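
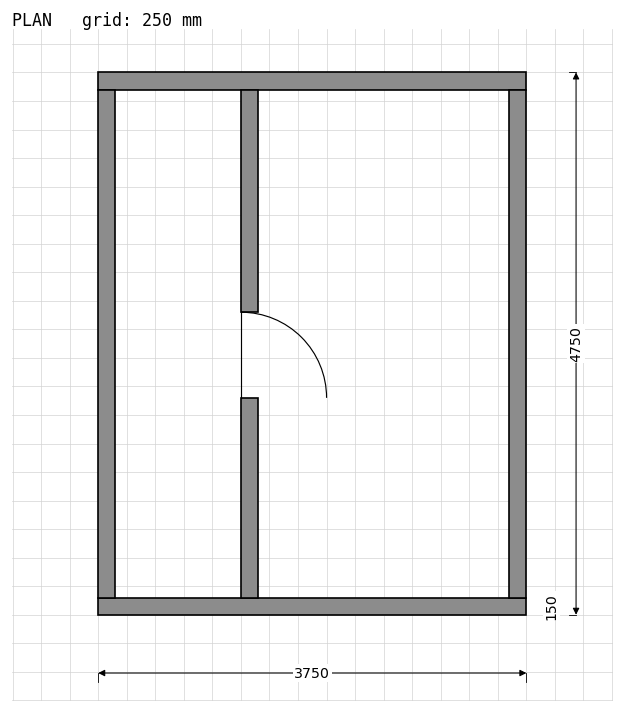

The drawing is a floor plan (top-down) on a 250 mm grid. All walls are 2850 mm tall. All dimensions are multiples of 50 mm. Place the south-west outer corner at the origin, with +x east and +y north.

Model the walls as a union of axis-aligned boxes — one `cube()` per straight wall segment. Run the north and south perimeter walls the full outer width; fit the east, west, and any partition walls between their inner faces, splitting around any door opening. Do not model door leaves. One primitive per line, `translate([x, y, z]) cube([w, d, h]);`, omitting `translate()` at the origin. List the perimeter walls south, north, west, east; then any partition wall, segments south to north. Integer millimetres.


cube([3750, 150, 2850]);
translate([0, 4600, 0]) cube([3750, 150, 2850]);
translate([0, 150, 0]) cube([150, 4450, 2850]);
translate([3600, 150, 0]) cube([150, 4450, 2850]);
translate([1250, 150, 0]) cube([150, 1750, 2850]);
translate([1250, 2650, 0]) cube([150, 1950, 2850]);


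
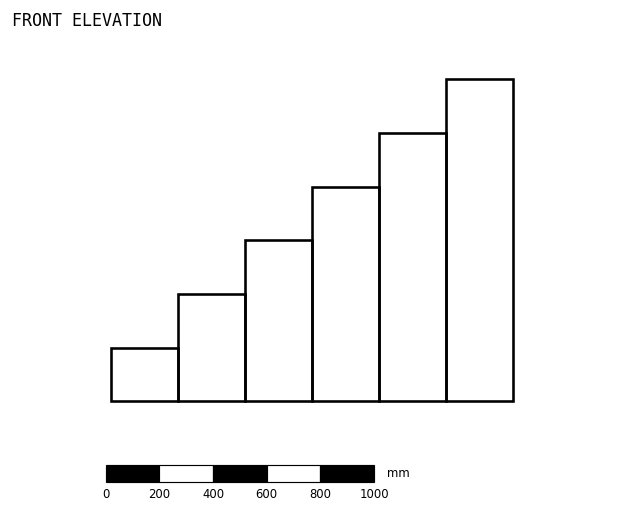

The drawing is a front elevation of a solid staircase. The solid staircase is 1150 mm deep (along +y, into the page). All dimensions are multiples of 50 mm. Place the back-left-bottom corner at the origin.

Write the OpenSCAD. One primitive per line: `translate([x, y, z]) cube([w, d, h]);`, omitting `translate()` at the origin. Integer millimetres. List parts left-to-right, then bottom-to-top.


cube([250, 1150, 200]);
translate([250, 0, 0]) cube([250, 1150, 400]);
translate([500, 0, 0]) cube([250, 1150, 600]);
translate([750, 0, 0]) cube([250, 1150, 800]);
translate([1000, 0, 0]) cube([250, 1150, 1000]);
translate([1250, 0, 0]) cube([250, 1150, 1200]);


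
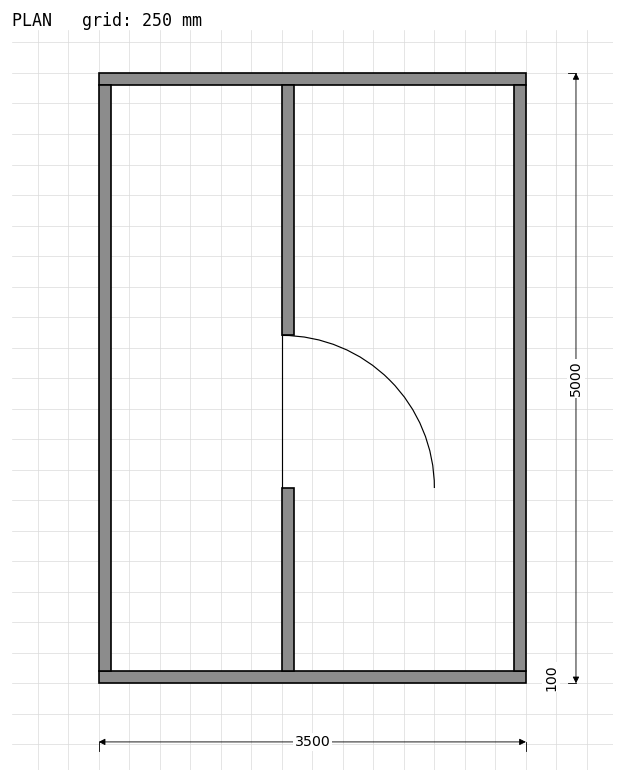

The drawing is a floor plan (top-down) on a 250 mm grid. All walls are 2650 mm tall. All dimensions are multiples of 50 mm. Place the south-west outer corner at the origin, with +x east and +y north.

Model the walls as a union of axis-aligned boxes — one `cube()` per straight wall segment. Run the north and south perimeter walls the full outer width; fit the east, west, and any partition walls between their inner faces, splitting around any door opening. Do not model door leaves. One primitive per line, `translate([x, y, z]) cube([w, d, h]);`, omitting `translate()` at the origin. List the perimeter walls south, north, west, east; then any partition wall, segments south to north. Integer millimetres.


cube([3500, 100, 2650]);
translate([0, 4900, 0]) cube([3500, 100, 2650]);
translate([0, 100, 0]) cube([100, 4800, 2650]);
translate([3400, 100, 0]) cube([100, 4800, 2650]);
translate([1500, 100, 0]) cube([100, 1500, 2650]);
translate([1500, 2850, 0]) cube([100, 2050, 2650]);


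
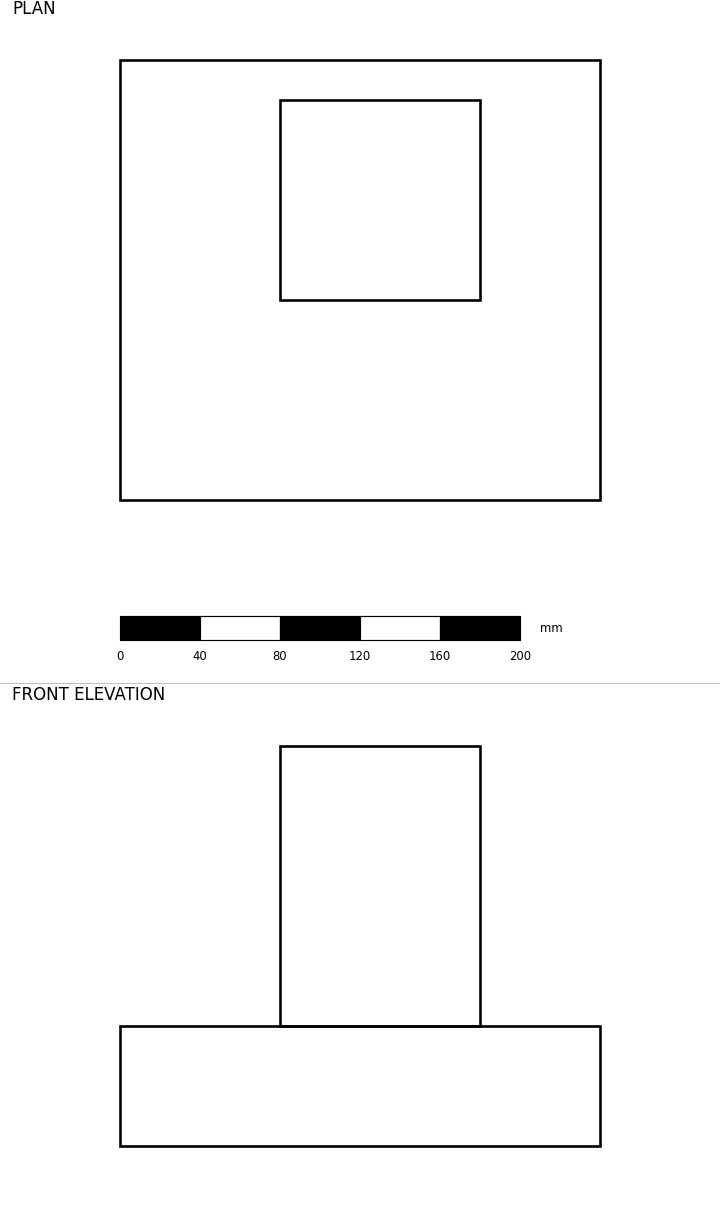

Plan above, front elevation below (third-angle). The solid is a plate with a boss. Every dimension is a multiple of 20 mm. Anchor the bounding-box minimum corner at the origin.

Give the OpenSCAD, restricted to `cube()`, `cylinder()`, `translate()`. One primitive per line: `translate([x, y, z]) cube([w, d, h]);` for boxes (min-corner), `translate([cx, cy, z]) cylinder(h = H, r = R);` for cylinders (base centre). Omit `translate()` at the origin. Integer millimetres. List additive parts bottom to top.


cube([240, 220, 60]);
translate([80, 100, 60]) cube([100, 100, 140]);


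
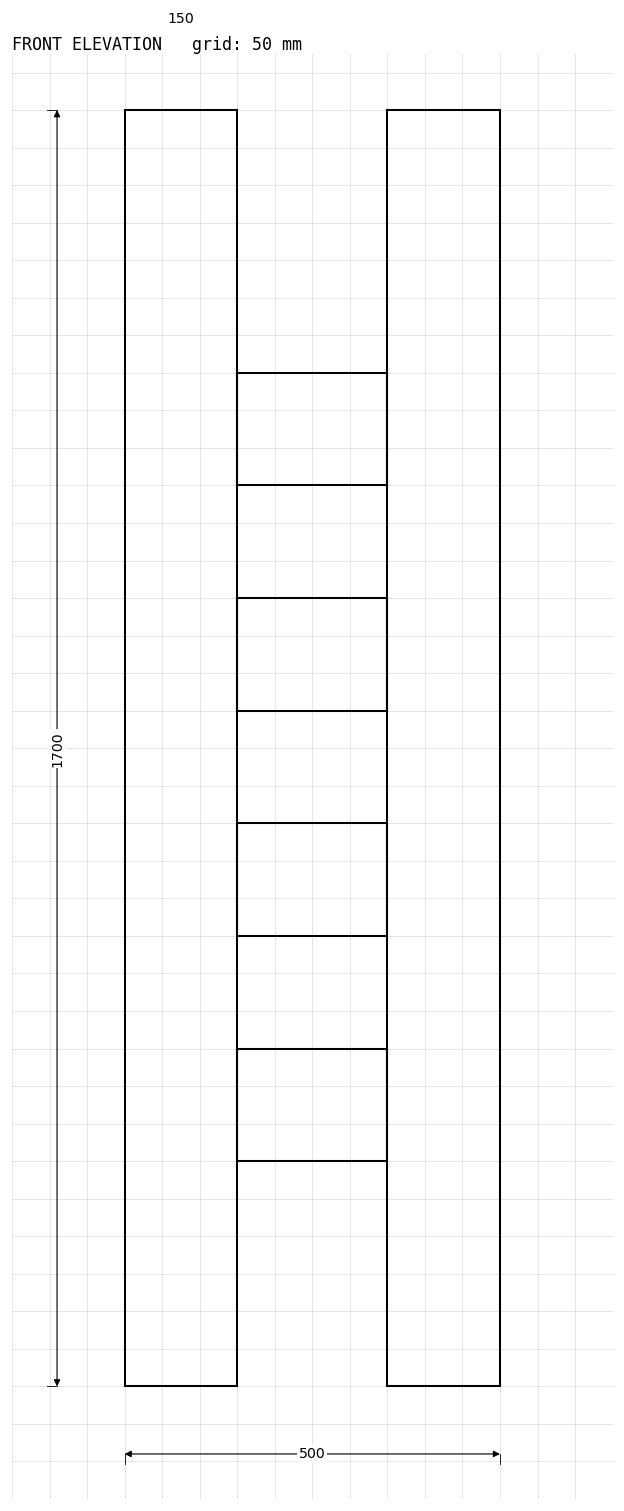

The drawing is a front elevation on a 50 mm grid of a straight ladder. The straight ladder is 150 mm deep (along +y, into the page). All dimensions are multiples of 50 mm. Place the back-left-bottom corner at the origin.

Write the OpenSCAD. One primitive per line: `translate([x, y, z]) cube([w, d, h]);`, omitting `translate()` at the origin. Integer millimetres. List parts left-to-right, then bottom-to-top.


cube([150, 150, 1700]);
translate([150, 0, 300]) cube([200, 150, 150]);
translate([150, 0, 600]) cube([200, 150, 150]);
translate([150, 0, 900]) cube([200, 150, 150]);
translate([150, 0, 1200]) cube([200, 150, 150]);
translate([350, 0, 0]) cube([150, 150, 1700]);


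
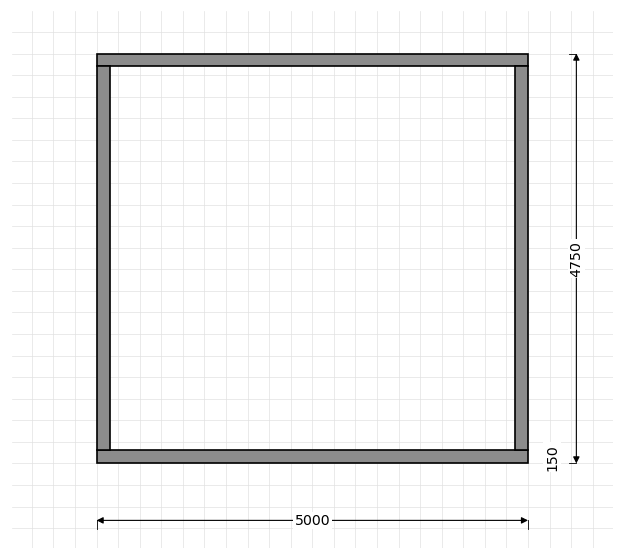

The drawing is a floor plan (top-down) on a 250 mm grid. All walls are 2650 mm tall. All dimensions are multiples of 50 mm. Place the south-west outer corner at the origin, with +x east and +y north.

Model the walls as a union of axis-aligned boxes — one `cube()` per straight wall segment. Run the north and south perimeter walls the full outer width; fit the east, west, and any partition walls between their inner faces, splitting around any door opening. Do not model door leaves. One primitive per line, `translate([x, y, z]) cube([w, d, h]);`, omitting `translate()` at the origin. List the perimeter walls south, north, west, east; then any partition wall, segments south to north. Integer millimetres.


cube([5000, 150, 2650]);
translate([0, 4600, 0]) cube([5000, 150, 2650]);
translate([0, 150, 0]) cube([150, 4450, 2650]);
translate([4850, 150, 0]) cube([150, 4450, 2650]);


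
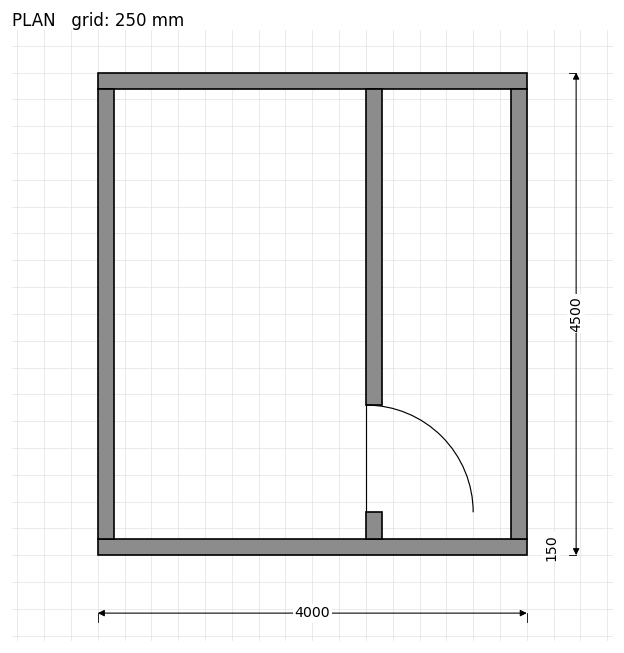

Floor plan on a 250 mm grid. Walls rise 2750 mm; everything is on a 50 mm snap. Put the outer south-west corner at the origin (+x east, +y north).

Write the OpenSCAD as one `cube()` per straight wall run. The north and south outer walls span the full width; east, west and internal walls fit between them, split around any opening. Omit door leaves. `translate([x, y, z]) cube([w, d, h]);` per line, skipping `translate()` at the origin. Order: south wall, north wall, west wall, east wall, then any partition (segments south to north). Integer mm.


cube([4000, 150, 2750]);
translate([0, 4350, 0]) cube([4000, 150, 2750]);
translate([0, 150, 0]) cube([150, 4200, 2750]);
translate([3850, 150, 0]) cube([150, 4200, 2750]);
translate([2500, 150, 0]) cube([150, 250, 2750]);
translate([2500, 1400, 0]) cube([150, 2950, 2750]);


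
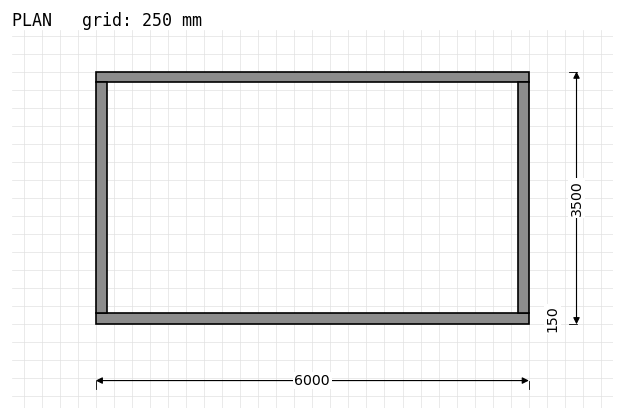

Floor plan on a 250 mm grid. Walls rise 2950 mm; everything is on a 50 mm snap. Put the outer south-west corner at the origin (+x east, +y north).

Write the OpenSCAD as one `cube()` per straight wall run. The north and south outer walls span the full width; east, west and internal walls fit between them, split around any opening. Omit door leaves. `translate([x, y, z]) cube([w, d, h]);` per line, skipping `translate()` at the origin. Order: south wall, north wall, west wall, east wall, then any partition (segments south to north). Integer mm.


cube([6000, 150, 2950]);
translate([0, 3350, 0]) cube([6000, 150, 2950]);
translate([0, 150, 0]) cube([150, 3200, 2950]);
translate([5850, 150, 0]) cube([150, 3200, 2950]);


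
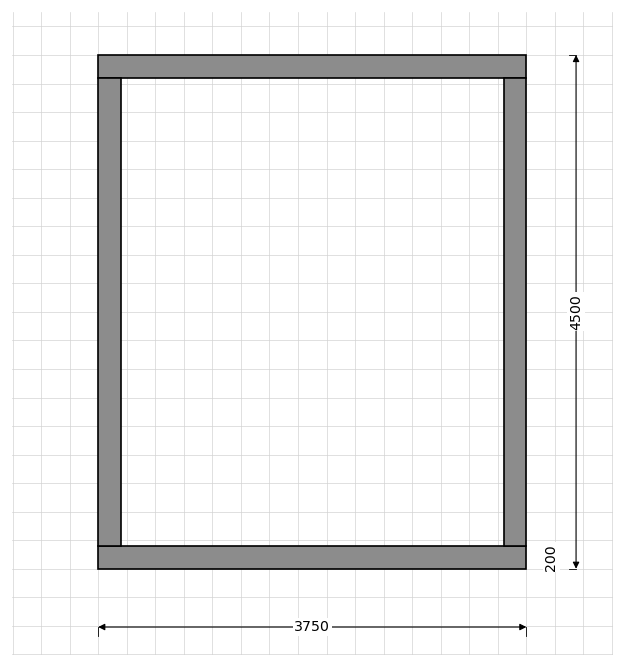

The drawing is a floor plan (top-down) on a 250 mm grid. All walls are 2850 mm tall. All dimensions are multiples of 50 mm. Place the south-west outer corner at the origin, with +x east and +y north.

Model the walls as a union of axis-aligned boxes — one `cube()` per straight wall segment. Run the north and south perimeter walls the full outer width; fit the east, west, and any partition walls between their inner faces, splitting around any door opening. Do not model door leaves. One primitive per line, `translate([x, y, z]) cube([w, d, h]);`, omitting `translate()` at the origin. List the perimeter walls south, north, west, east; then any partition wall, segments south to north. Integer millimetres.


cube([3750, 200, 2850]);
translate([0, 4300, 0]) cube([3750, 200, 2850]);
translate([0, 200, 0]) cube([200, 4100, 2850]);
translate([3550, 200, 0]) cube([200, 4100, 2850]);


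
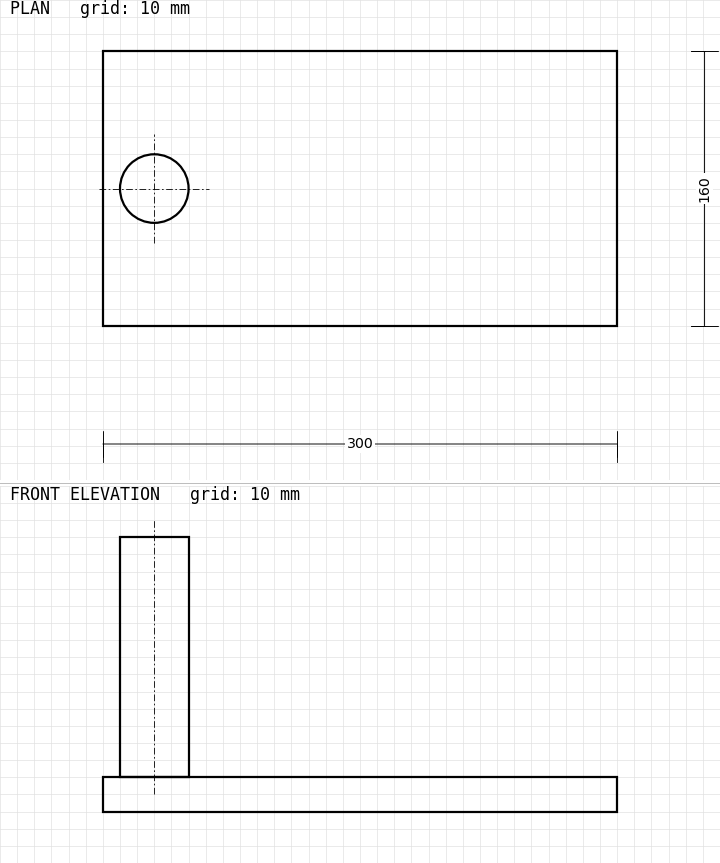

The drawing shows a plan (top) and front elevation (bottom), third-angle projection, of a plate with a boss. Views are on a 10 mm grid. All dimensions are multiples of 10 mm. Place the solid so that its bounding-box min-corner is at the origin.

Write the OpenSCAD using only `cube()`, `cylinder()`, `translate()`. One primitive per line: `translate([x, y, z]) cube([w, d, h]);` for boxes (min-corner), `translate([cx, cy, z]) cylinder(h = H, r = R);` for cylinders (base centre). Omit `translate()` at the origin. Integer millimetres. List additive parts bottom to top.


cube([300, 160, 20]);
translate([30, 80, 20]) cylinder(h = 140, r = 20);


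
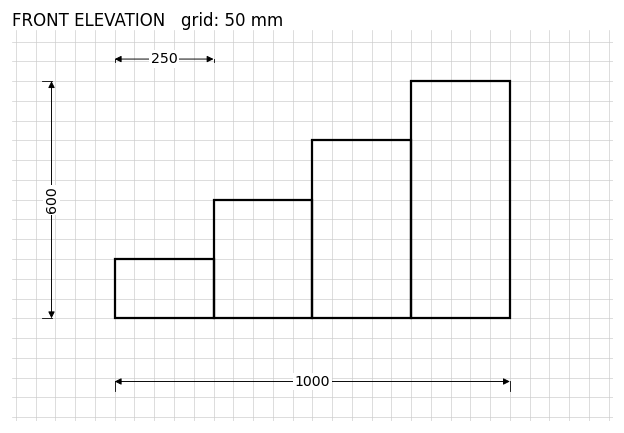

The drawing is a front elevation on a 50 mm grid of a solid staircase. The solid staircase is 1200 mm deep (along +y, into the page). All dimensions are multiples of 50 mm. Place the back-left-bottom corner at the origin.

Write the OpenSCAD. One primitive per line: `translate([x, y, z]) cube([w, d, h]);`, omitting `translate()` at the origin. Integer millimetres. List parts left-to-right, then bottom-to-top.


cube([250, 1200, 150]);
translate([250, 0, 0]) cube([250, 1200, 300]);
translate([500, 0, 0]) cube([250, 1200, 450]);
translate([750, 0, 0]) cube([250, 1200, 600]);


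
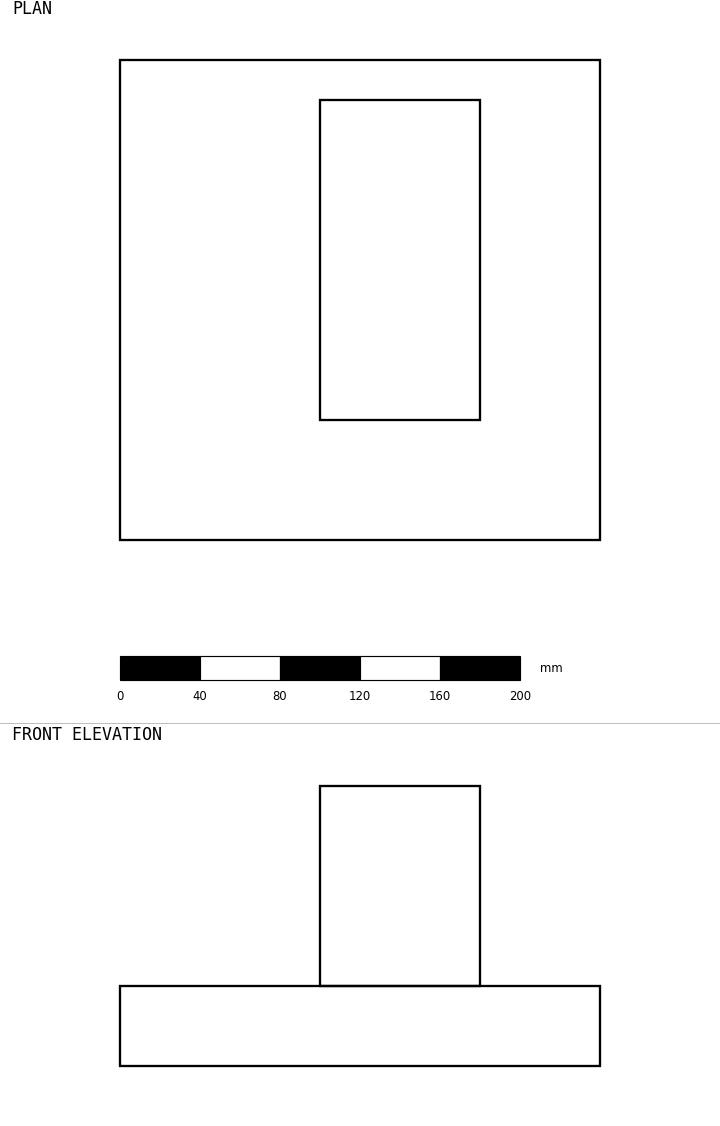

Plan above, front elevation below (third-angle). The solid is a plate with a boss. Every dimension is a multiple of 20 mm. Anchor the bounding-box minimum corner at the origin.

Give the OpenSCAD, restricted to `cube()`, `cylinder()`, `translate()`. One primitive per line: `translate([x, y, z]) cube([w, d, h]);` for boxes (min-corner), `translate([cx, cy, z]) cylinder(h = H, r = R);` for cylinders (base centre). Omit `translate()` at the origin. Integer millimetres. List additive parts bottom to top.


cube([240, 240, 40]);
translate([100, 60, 40]) cube([80, 160, 100]);


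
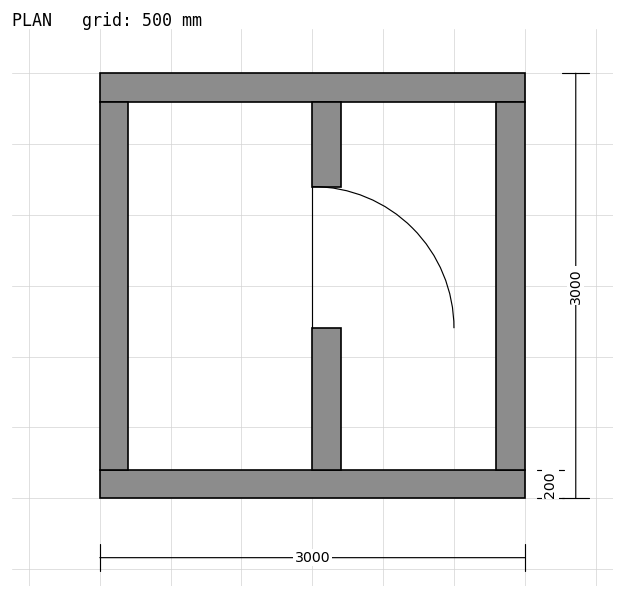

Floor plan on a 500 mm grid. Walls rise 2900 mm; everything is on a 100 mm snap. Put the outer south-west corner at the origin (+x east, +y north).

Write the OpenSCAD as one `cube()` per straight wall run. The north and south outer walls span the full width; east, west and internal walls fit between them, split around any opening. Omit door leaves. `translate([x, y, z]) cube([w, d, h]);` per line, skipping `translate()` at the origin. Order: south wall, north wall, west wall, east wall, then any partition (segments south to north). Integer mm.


cube([3000, 200, 2900]);
translate([0, 2800, 0]) cube([3000, 200, 2900]);
translate([0, 200, 0]) cube([200, 2600, 2900]);
translate([2800, 200, 0]) cube([200, 2600, 2900]);
translate([1500, 200, 0]) cube([200, 1000, 2900]);
translate([1500, 2200, 0]) cube([200, 600, 2900]);


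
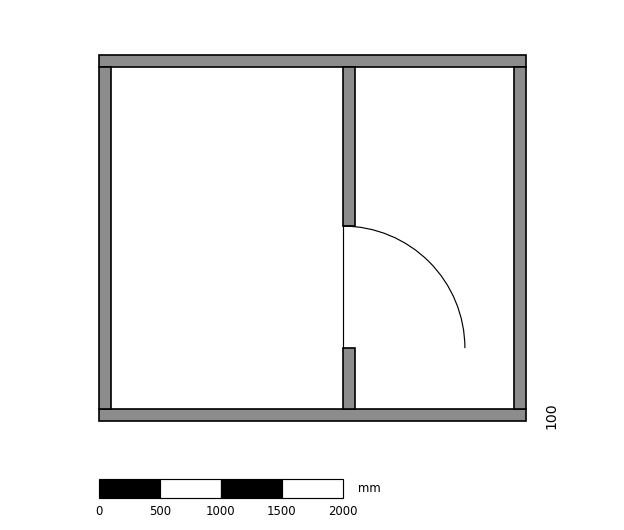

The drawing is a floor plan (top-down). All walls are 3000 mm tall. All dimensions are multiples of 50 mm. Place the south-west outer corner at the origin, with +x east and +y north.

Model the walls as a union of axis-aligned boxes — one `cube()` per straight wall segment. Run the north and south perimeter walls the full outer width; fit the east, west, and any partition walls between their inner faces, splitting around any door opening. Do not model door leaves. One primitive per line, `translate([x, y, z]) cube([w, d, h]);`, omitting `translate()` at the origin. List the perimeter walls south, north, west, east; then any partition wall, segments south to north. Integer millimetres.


cube([3500, 100, 3000]);
translate([0, 2900, 0]) cube([3500, 100, 3000]);
translate([0, 100, 0]) cube([100, 2800, 3000]);
translate([3400, 100, 0]) cube([100, 2800, 3000]);
translate([2000, 100, 0]) cube([100, 500, 3000]);
translate([2000, 1600, 0]) cube([100, 1300, 3000]);


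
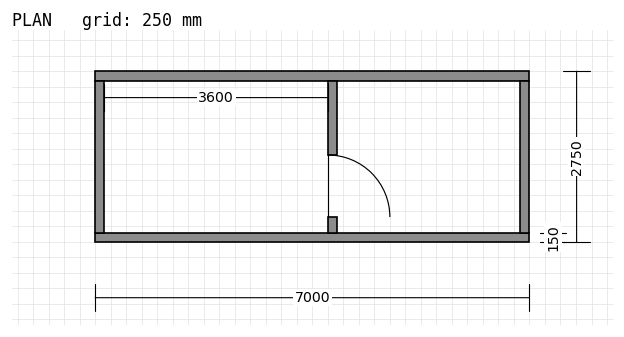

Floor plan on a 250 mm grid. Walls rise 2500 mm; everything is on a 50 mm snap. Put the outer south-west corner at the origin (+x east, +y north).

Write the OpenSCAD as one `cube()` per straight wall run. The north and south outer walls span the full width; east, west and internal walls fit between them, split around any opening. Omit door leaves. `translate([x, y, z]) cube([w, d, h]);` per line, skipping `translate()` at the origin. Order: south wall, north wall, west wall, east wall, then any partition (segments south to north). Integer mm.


cube([7000, 150, 2500]);
translate([0, 2600, 0]) cube([7000, 150, 2500]);
translate([0, 150, 0]) cube([150, 2450, 2500]);
translate([6850, 150, 0]) cube([150, 2450, 2500]);
translate([3750, 150, 0]) cube([150, 250, 2500]);
translate([3750, 1400, 0]) cube([150, 1200, 2500]);


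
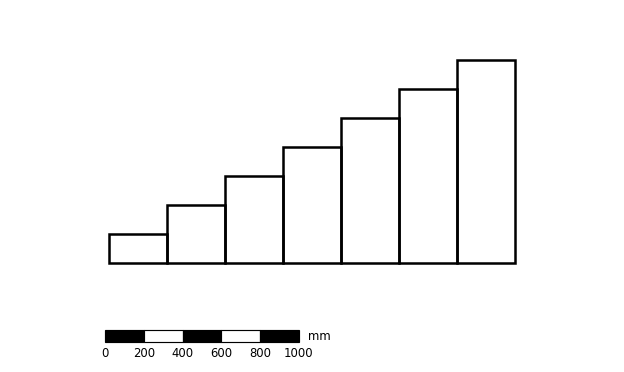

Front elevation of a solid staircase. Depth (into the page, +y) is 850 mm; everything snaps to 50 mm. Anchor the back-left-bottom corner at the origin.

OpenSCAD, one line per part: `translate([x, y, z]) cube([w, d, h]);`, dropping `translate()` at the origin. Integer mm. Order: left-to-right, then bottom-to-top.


cube([300, 850, 150]);
translate([300, 0, 0]) cube([300, 850, 300]);
translate([600, 0, 0]) cube([300, 850, 450]);
translate([900, 0, 0]) cube([300, 850, 600]);
translate([1200, 0, 0]) cube([300, 850, 750]);
translate([1500, 0, 0]) cube([300, 850, 900]);
translate([1800, 0, 0]) cube([300, 850, 1050]);


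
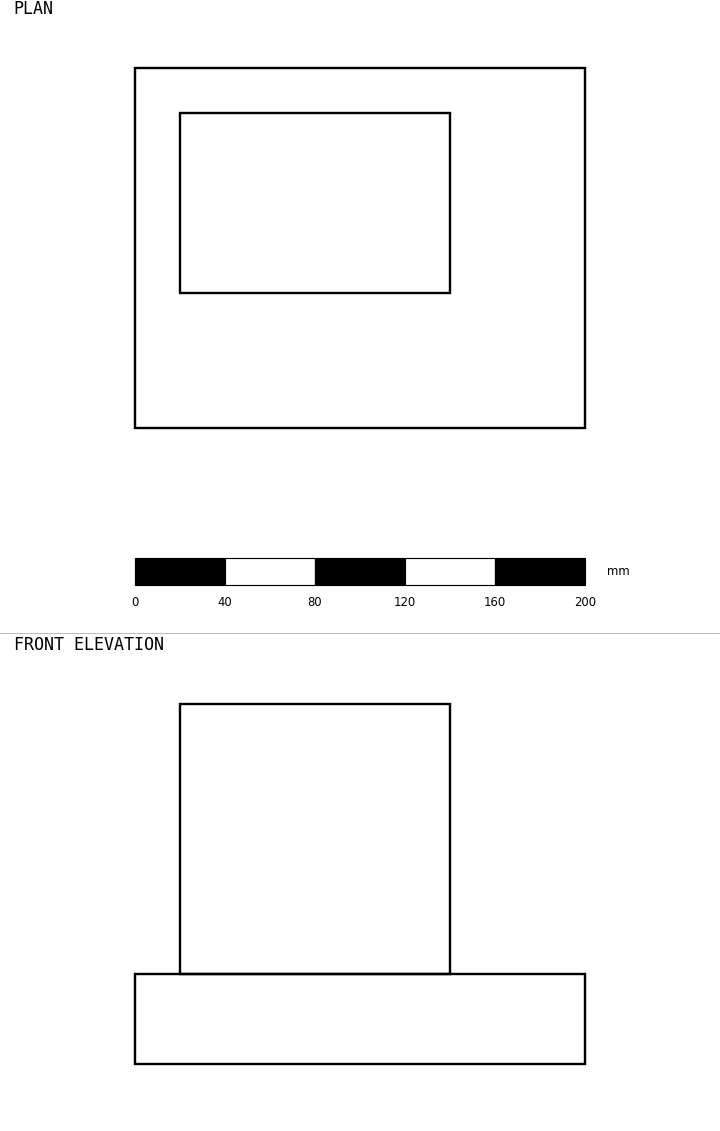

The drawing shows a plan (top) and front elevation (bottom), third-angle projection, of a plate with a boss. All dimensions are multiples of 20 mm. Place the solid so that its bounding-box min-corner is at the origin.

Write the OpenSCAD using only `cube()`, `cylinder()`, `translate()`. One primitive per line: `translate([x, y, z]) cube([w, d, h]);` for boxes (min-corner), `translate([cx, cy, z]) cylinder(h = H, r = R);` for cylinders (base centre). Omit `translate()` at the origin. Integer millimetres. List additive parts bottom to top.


cube([200, 160, 40]);
translate([20, 60, 40]) cube([120, 80, 120]);


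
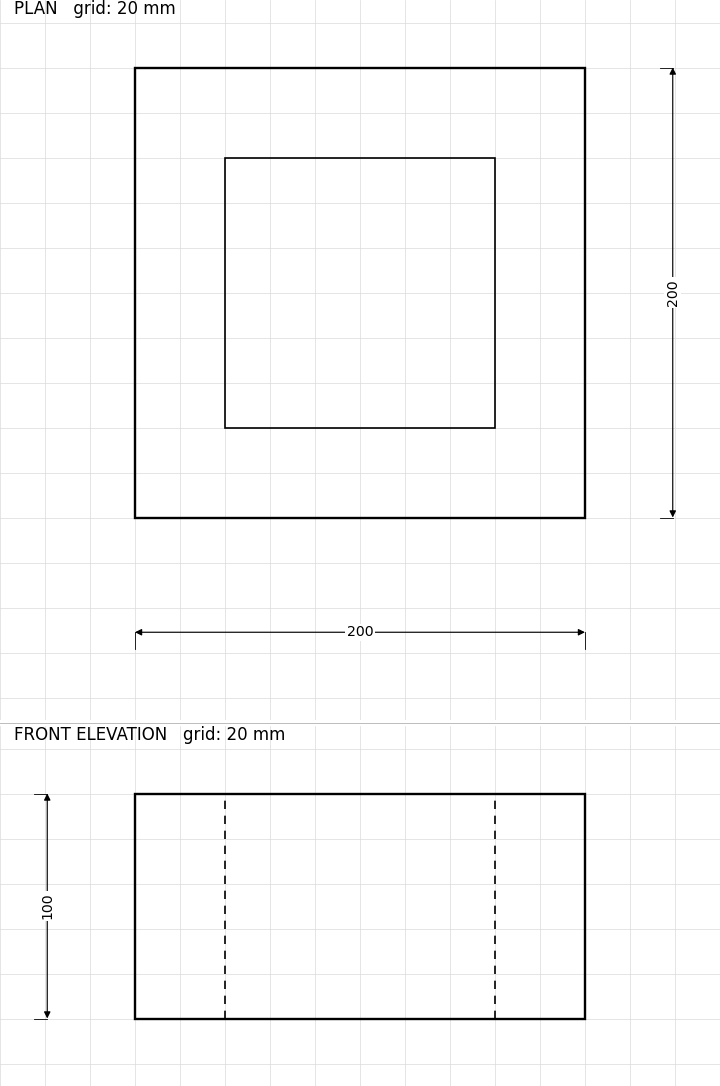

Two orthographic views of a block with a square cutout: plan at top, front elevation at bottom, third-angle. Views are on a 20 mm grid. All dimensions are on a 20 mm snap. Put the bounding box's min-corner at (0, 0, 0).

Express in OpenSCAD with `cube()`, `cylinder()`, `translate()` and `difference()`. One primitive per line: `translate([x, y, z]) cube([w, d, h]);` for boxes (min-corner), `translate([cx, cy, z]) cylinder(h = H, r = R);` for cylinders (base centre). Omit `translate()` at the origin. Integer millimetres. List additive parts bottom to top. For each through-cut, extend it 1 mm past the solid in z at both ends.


difference() {
  cube([200, 200, 100]);
  translate([40, 40, -1]) cube([120, 120, 102]);
}


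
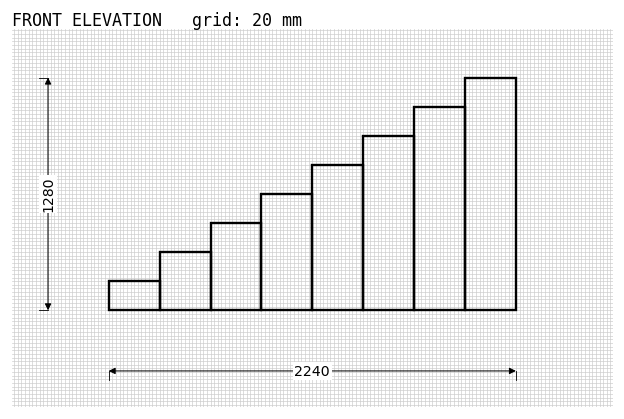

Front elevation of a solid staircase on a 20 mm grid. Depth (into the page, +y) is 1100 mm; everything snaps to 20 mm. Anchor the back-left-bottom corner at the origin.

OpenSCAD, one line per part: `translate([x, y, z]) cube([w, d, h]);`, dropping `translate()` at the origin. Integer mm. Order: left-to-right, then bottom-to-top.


cube([280, 1100, 160]);
translate([280, 0, 0]) cube([280, 1100, 320]);
translate([560, 0, 0]) cube([280, 1100, 480]);
translate([840, 0, 0]) cube([280, 1100, 640]);
translate([1120, 0, 0]) cube([280, 1100, 800]);
translate([1400, 0, 0]) cube([280, 1100, 960]);
translate([1680, 0, 0]) cube([280, 1100, 1120]);
translate([1960, 0, 0]) cube([280, 1100, 1280]);


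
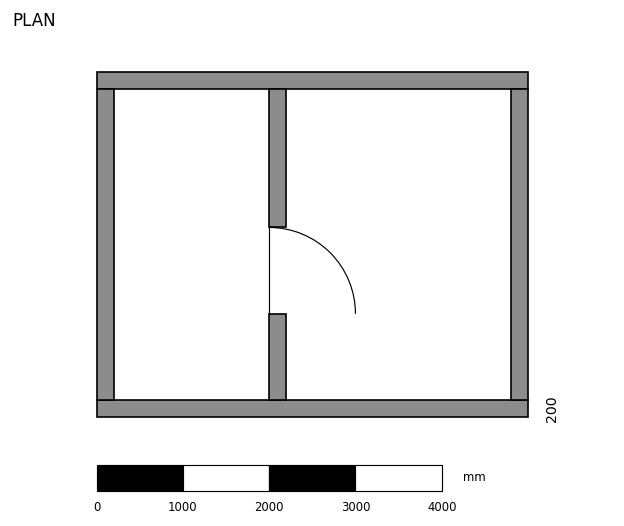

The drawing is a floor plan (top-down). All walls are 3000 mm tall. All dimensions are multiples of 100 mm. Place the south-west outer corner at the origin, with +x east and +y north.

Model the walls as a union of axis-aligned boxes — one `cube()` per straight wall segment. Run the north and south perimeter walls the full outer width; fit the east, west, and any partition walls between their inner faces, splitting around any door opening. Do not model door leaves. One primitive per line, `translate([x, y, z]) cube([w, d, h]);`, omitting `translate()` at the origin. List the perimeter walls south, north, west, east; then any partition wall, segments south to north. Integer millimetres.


cube([5000, 200, 3000]);
translate([0, 3800, 0]) cube([5000, 200, 3000]);
translate([0, 200, 0]) cube([200, 3600, 3000]);
translate([4800, 200, 0]) cube([200, 3600, 3000]);
translate([2000, 200, 0]) cube([200, 1000, 3000]);
translate([2000, 2200, 0]) cube([200, 1600, 3000]);


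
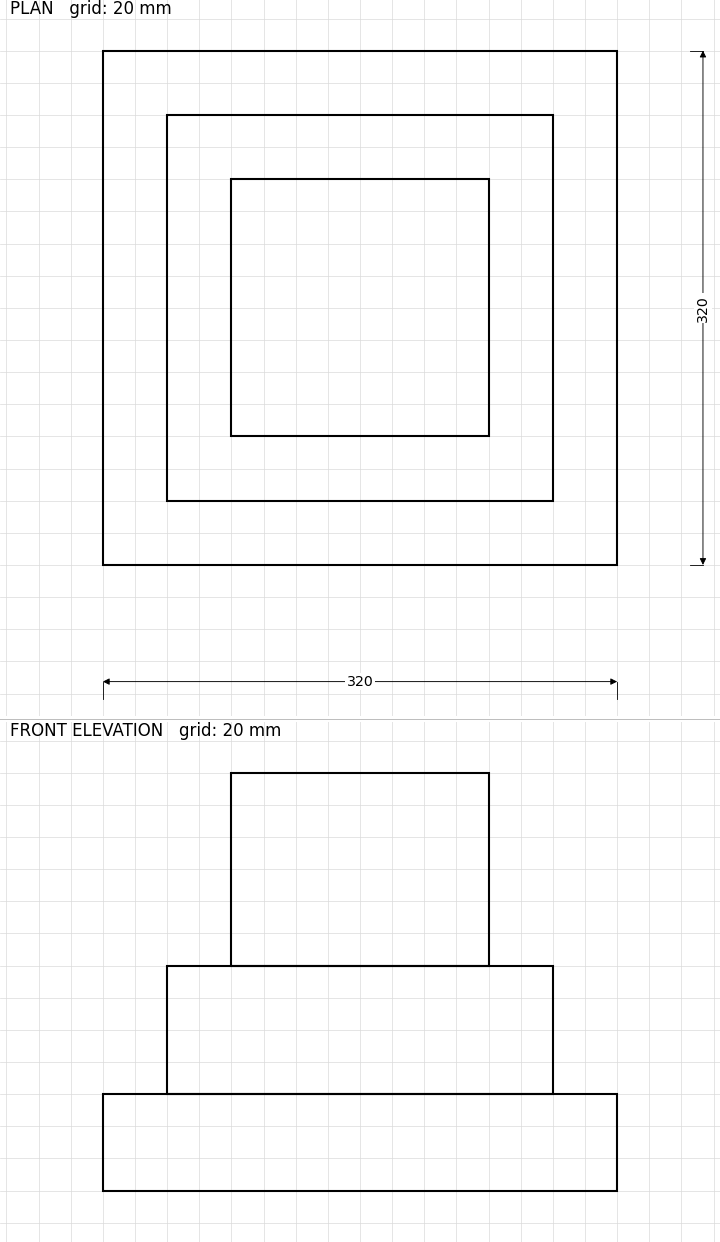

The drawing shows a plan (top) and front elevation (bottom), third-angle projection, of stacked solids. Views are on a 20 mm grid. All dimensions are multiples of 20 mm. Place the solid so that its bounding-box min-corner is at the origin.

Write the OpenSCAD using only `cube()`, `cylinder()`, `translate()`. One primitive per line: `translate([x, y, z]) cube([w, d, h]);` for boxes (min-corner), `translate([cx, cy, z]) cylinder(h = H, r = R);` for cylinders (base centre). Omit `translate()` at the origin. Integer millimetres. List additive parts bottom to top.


cube([320, 320, 60]);
translate([40, 40, 60]) cube([240, 240, 80]);
translate([80, 80, 140]) cube([160, 160, 120]);


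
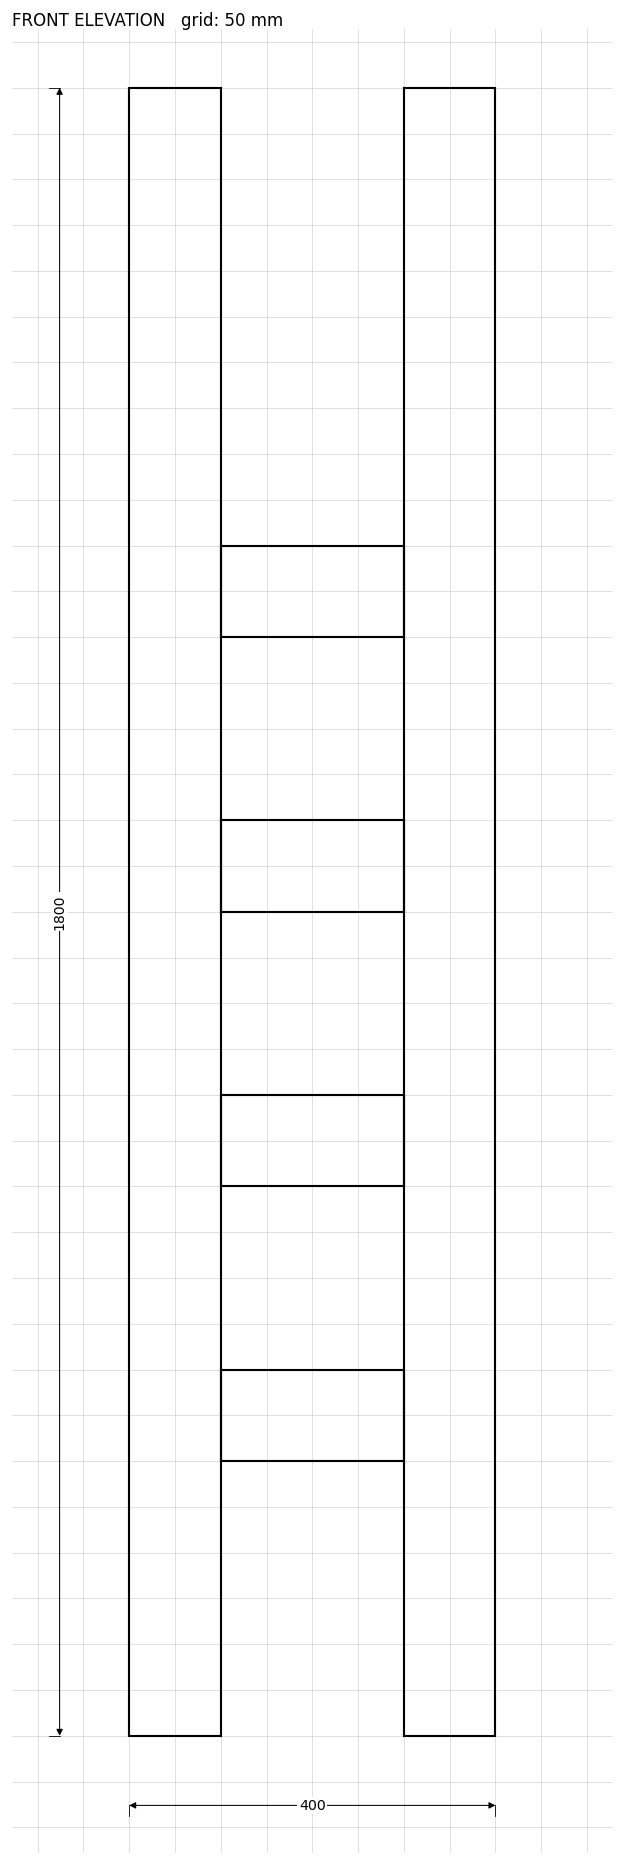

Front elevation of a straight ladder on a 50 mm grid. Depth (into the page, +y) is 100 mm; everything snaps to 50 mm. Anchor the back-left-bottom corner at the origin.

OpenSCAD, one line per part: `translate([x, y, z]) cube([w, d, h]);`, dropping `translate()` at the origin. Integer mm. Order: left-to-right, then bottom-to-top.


cube([100, 100, 1800]);
translate([100, 0, 300]) cube([200, 100, 100]);
translate([100, 0, 600]) cube([200, 100, 100]);
translate([100, 0, 900]) cube([200, 100, 100]);
translate([100, 0, 1200]) cube([200, 100, 100]);
translate([300, 0, 0]) cube([100, 100, 1800]);


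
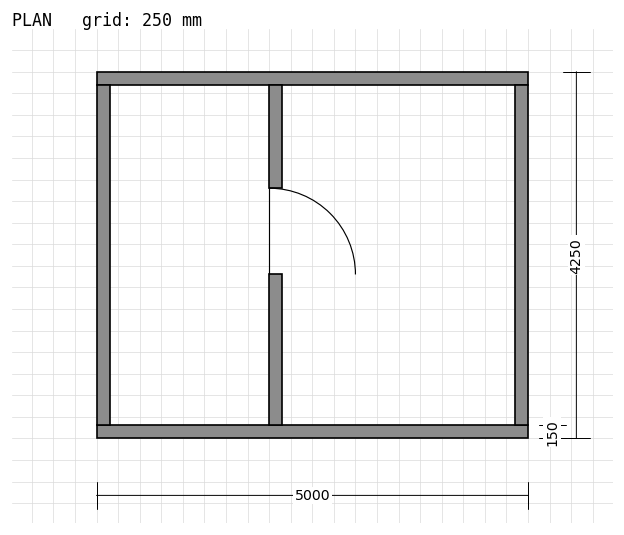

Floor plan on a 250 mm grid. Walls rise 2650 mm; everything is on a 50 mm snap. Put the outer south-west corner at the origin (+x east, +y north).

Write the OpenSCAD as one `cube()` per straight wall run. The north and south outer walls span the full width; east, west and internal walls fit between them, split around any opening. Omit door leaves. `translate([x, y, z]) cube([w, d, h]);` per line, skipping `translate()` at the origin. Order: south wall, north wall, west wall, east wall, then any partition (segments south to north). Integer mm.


cube([5000, 150, 2650]);
translate([0, 4100, 0]) cube([5000, 150, 2650]);
translate([0, 150, 0]) cube([150, 3950, 2650]);
translate([4850, 150, 0]) cube([150, 3950, 2650]);
translate([2000, 150, 0]) cube([150, 1750, 2650]);
translate([2000, 2900, 0]) cube([150, 1200, 2650]);


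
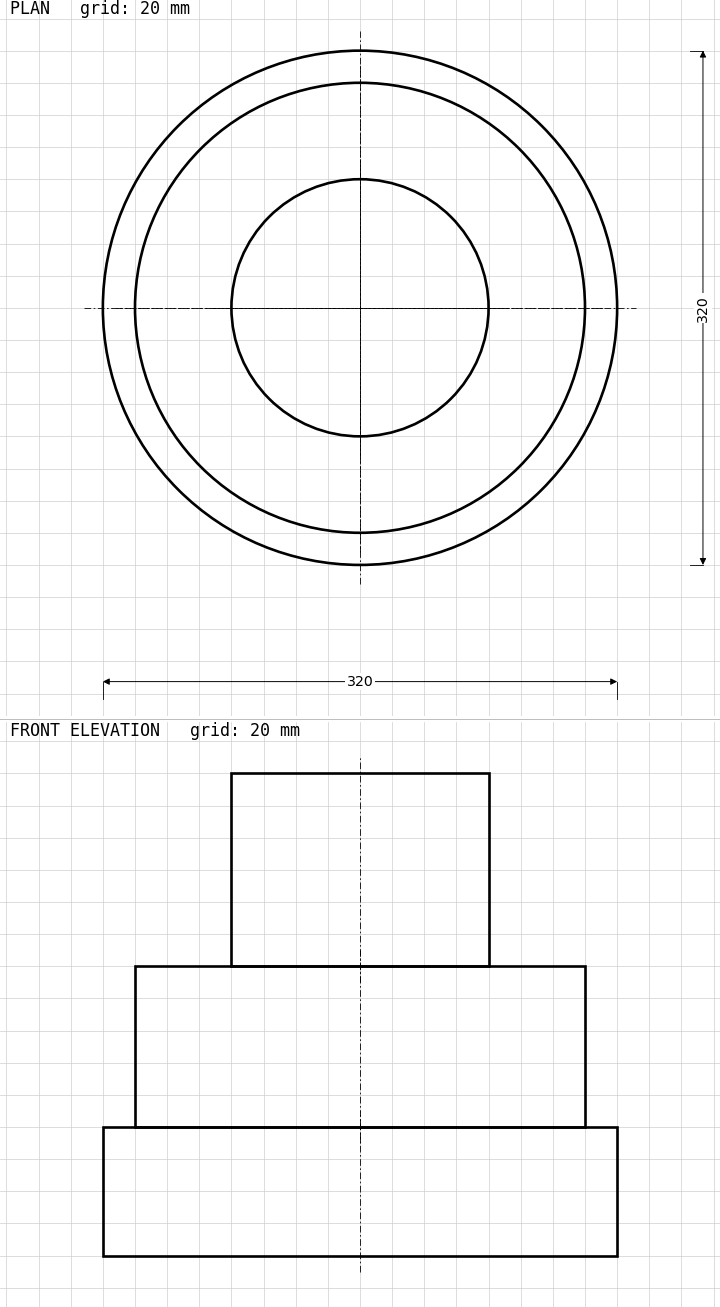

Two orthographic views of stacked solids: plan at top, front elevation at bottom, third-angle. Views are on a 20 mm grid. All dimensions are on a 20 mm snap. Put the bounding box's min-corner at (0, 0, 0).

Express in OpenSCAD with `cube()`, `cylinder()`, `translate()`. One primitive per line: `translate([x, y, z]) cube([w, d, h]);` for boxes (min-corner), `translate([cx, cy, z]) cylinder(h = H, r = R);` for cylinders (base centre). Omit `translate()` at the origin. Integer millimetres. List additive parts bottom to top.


translate([160, 160, 0]) cylinder(h = 80, r = 160);
translate([160, 160, 80]) cylinder(h = 100, r = 140);
translate([160, 160, 180]) cylinder(h = 120, r = 80);


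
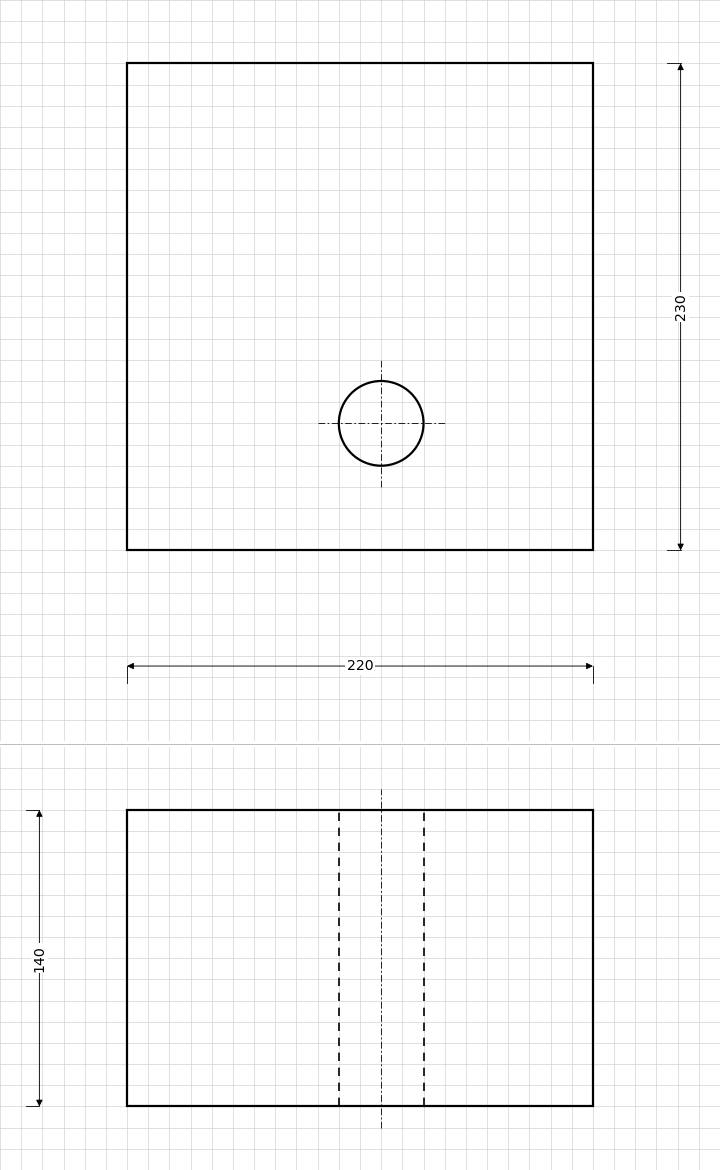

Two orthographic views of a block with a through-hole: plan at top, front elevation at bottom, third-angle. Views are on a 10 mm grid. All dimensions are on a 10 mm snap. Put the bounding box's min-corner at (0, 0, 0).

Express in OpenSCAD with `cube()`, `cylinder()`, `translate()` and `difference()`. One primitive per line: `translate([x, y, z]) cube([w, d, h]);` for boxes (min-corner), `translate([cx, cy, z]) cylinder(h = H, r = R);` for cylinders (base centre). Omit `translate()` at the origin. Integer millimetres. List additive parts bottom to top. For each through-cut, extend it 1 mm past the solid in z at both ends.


difference() {
  cube([220, 230, 140]);
  translate([120, 60, -1]) cylinder(h = 142, r = 20);
}


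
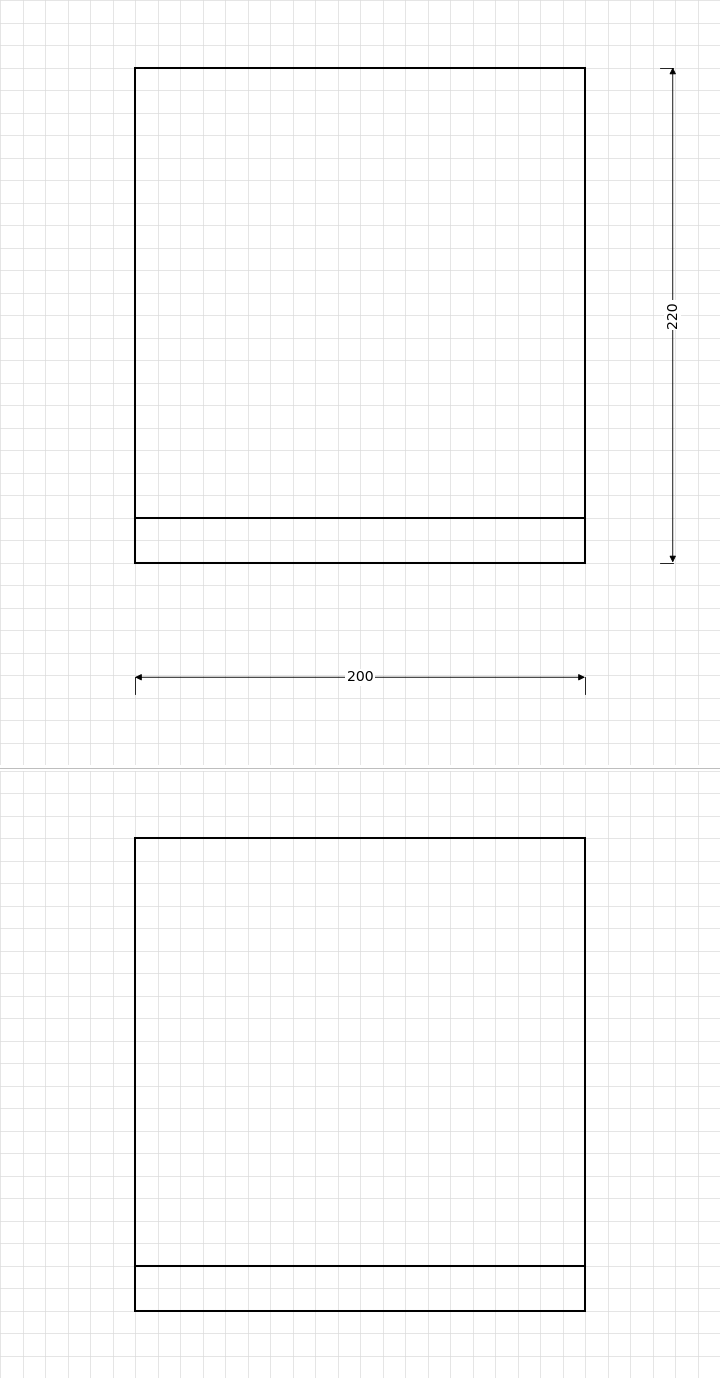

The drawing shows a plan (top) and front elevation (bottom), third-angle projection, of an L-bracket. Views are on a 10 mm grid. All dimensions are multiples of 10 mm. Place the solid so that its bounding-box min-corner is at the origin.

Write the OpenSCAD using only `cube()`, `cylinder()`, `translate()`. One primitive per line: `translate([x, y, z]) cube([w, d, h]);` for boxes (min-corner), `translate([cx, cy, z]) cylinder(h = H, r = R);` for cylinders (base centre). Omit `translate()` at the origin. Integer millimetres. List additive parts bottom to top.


cube([200, 220, 20]);
translate([0, 0, 20]) cube([200, 20, 190]);


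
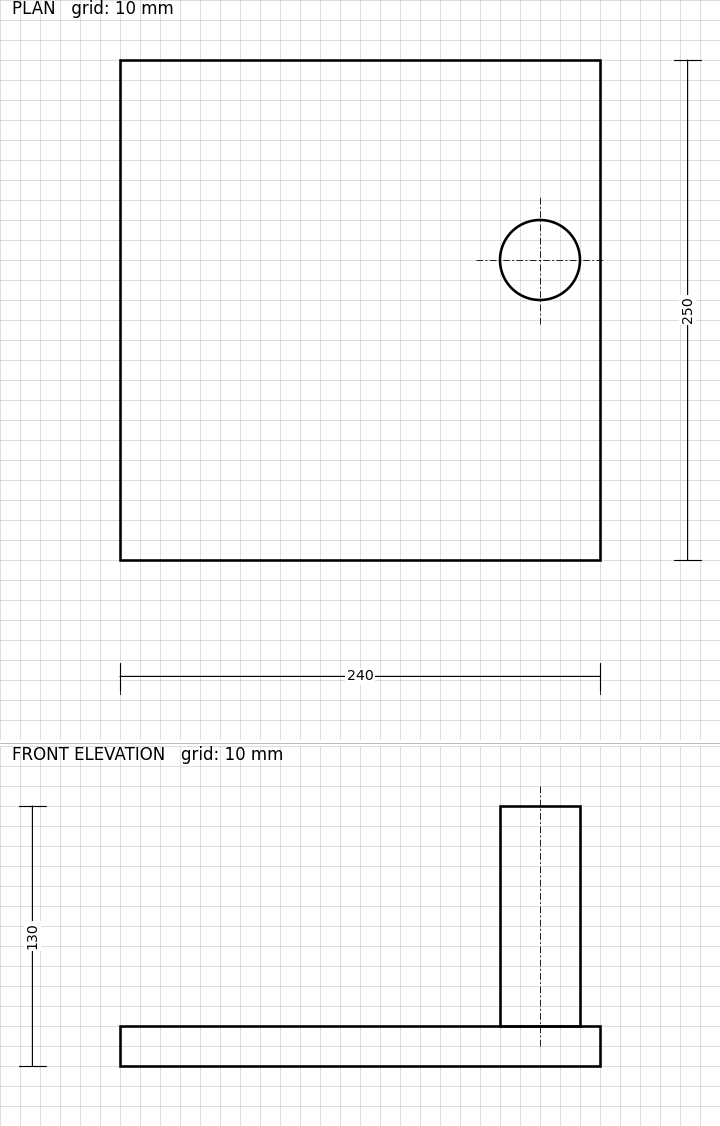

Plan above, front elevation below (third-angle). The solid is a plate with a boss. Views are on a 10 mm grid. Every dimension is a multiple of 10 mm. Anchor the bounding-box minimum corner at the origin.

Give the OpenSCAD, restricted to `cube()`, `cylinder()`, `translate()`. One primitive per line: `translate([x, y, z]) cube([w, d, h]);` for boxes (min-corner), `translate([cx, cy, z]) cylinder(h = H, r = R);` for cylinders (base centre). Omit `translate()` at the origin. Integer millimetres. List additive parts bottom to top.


cube([240, 250, 20]);
translate([210, 150, 20]) cylinder(h = 110, r = 20);


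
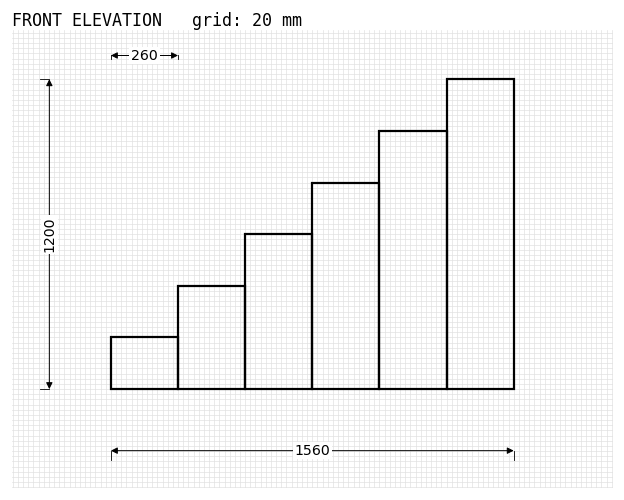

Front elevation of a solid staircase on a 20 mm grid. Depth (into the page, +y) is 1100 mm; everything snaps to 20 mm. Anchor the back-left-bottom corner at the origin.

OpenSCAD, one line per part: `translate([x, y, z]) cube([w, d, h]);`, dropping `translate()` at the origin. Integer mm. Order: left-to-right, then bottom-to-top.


cube([260, 1100, 200]);
translate([260, 0, 0]) cube([260, 1100, 400]);
translate([520, 0, 0]) cube([260, 1100, 600]);
translate([780, 0, 0]) cube([260, 1100, 800]);
translate([1040, 0, 0]) cube([260, 1100, 1000]);
translate([1300, 0, 0]) cube([260, 1100, 1200]);


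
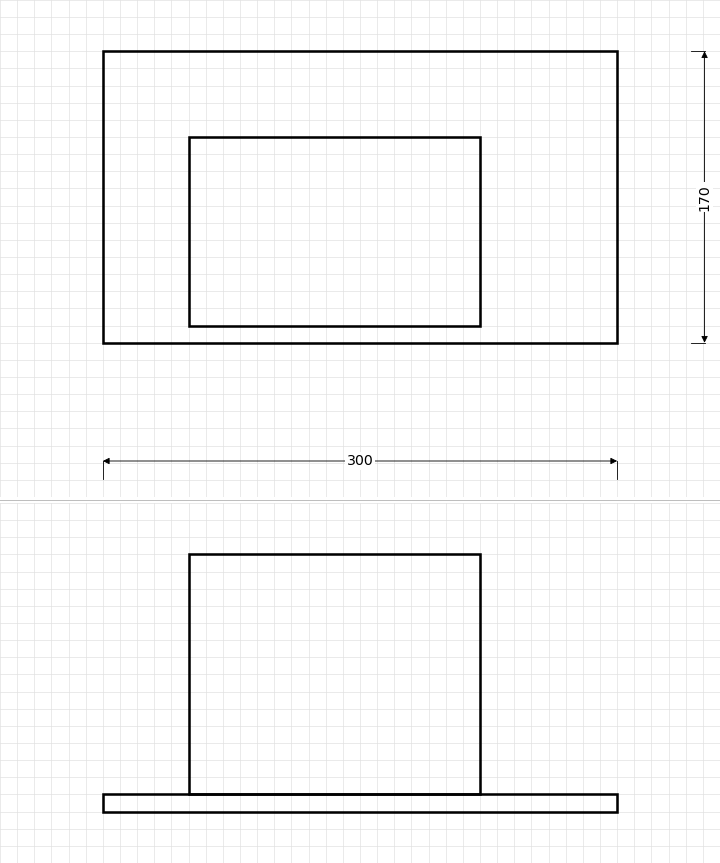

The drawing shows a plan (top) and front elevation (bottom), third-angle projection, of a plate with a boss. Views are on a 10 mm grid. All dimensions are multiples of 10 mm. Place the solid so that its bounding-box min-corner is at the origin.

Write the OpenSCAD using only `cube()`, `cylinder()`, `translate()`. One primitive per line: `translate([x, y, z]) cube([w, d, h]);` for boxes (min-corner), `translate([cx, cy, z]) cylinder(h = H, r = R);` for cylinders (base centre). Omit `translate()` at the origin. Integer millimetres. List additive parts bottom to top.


cube([300, 170, 10]);
translate([50, 10, 10]) cube([170, 110, 140]);


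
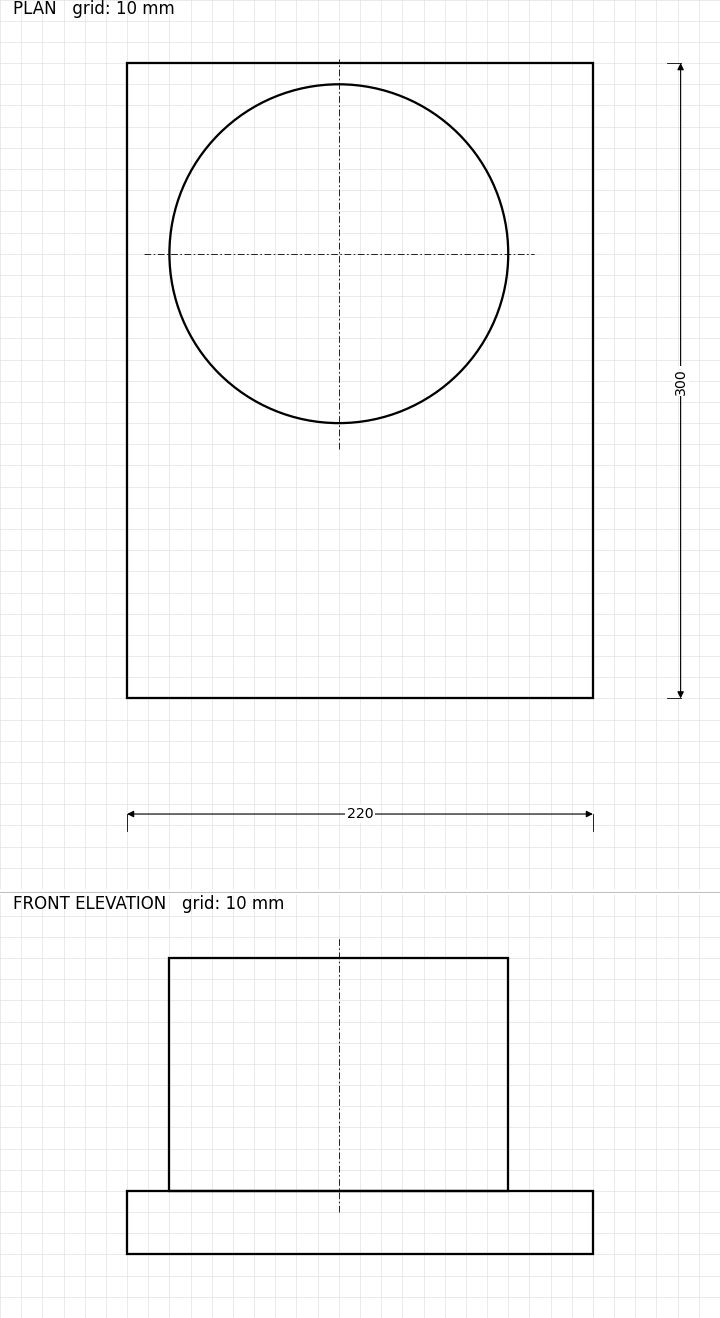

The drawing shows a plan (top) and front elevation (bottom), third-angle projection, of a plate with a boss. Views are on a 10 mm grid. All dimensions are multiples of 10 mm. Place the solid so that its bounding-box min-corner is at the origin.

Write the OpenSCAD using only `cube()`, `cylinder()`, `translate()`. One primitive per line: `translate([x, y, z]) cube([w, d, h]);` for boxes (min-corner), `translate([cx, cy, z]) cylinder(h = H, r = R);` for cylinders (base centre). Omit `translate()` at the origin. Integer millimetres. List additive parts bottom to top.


cube([220, 300, 30]);
translate([100, 210, 30]) cylinder(h = 110, r = 80);


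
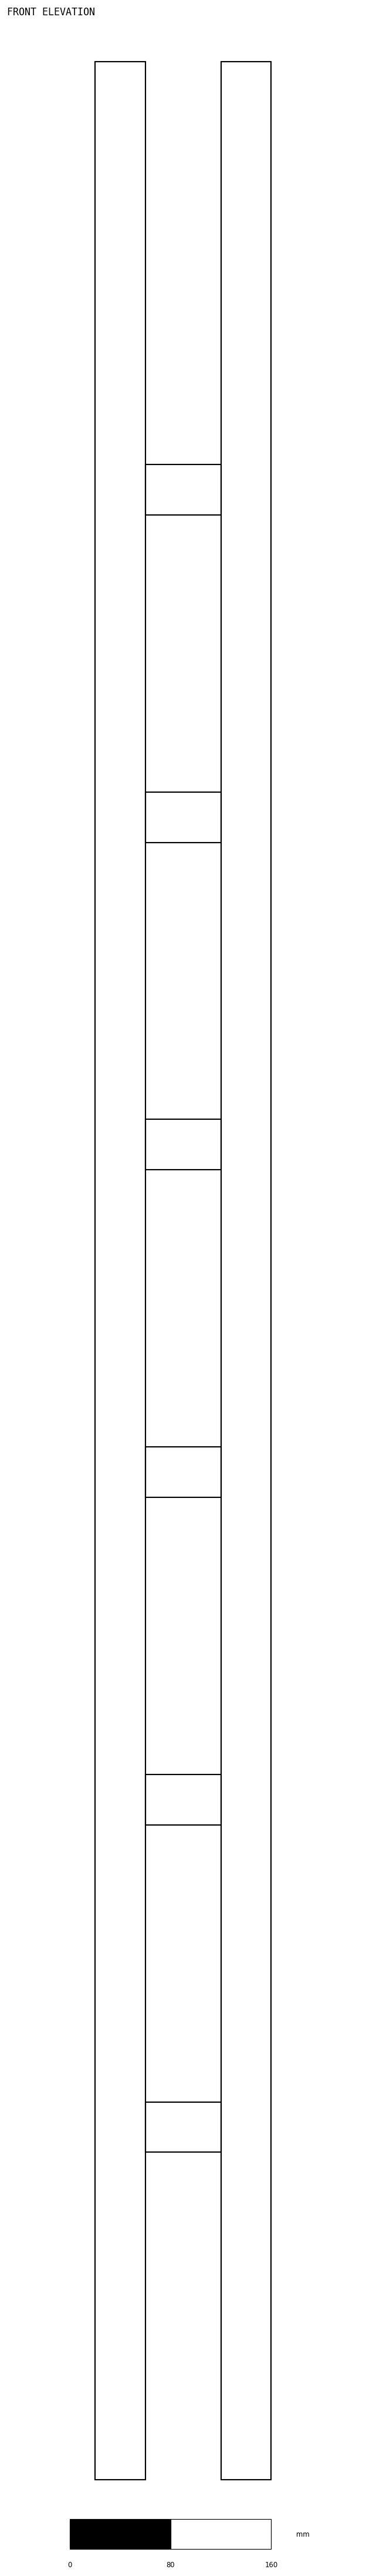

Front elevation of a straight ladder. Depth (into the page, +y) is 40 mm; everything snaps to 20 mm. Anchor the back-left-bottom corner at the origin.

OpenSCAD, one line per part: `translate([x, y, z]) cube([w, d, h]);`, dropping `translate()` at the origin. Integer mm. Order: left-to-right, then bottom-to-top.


cube([40, 40, 1920]);
translate([40, 0, 260]) cube([60, 40, 40]);
translate([40, 0, 520]) cube([60, 40, 40]);
translate([40, 0, 780]) cube([60, 40, 40]);
translate([40, 0, 1040]) cube([60, 40, 40]);
translate([40, 0, 1300]) cube([60, 40, 40]);
translate([40, 0, 1560]) cube([60, 40, 40]);
translate([100, 0, 0]) cube([40, 40, 1920]);


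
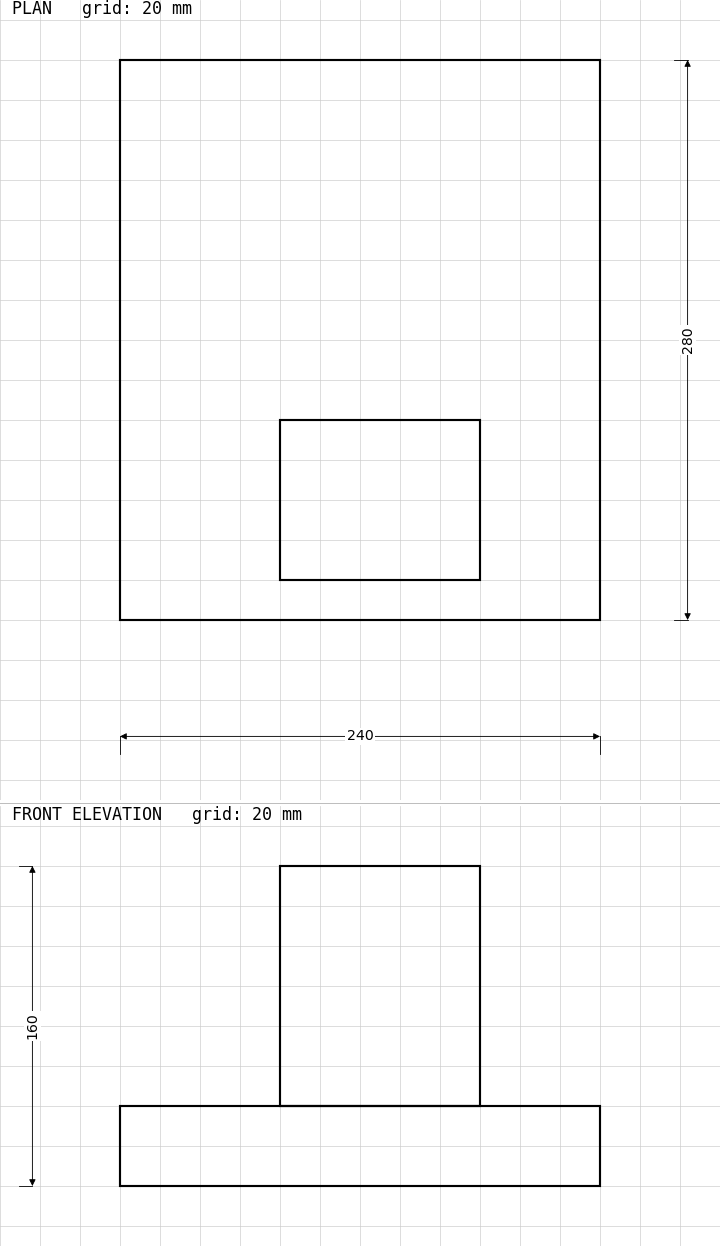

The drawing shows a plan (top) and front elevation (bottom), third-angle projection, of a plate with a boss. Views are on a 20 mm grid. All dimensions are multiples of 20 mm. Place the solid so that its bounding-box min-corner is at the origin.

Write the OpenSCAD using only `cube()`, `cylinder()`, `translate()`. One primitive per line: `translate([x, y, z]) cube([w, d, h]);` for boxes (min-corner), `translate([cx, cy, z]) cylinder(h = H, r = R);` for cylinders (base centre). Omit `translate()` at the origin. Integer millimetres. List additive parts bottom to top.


cube([240, 280, 40]);
translate([80, 20, 40]) cube([100, 80, 120]);


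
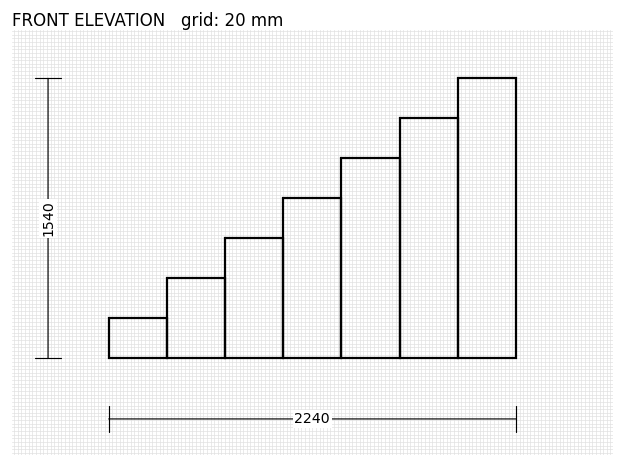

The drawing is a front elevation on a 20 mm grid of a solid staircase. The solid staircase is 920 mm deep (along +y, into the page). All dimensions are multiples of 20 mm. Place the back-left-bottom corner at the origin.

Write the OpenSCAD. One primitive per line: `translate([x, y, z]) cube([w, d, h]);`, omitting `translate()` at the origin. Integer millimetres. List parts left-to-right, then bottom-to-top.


cube([320, 920, 220]);
translate([320, 0, 0]) cube([320, 920, 440]);
translate([640, 0, 0]) cube([320, 920, 660]);
translate([960, 0, 0]) cube([320, 920, 880]);
translate([1280, 0, 0]) cube([320, 920, 1100]);
translate([1600, 0, 0]) cube([320, 920, 1320]);
translate([1920, 0, 0]) cube([320, 920, 1540]);


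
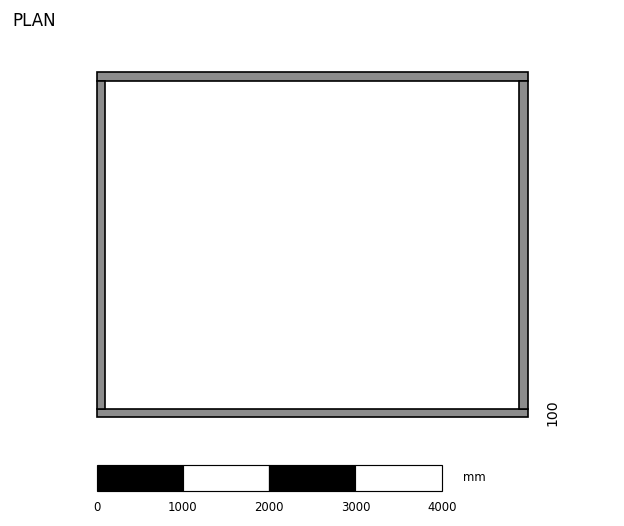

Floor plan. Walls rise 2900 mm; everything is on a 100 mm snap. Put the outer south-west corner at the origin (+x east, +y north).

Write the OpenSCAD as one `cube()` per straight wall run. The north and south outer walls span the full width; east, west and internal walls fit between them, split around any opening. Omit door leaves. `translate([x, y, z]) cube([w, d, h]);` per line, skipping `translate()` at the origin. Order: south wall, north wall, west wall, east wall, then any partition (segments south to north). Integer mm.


cube([5000, 100, 2900]);
translate([0, 3900, 0]) cube([5000, 100, 2900]);
translate([0, 100, 0]) cube([100, 3800, 2900]);
translate([4900, 100, 0]) cube([100, 3800, 2900]);


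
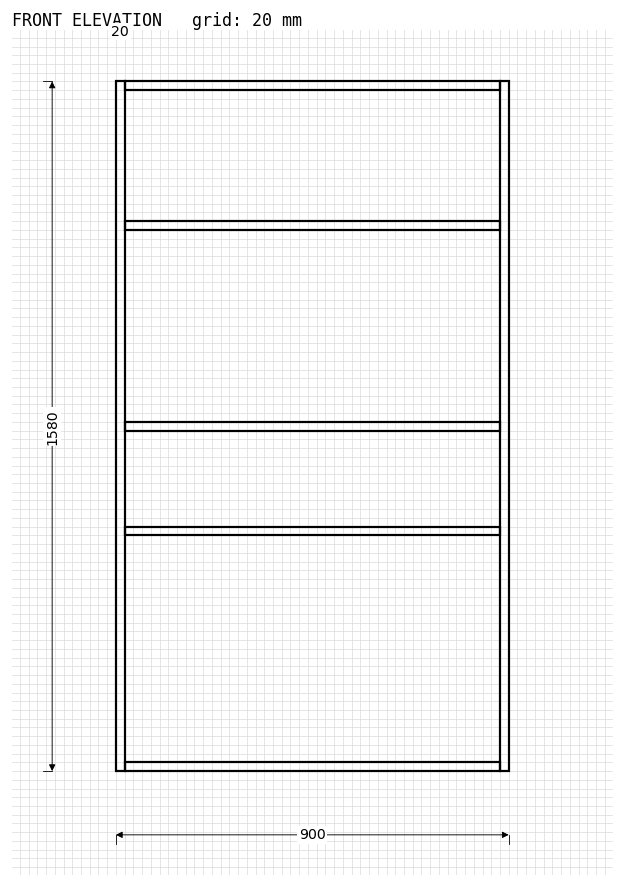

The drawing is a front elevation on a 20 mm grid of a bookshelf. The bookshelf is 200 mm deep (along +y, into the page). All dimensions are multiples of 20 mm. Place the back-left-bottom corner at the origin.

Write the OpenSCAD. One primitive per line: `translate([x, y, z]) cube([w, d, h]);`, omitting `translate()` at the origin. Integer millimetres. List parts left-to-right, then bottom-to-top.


cube([20, 200, 1580]);
translate([20, 0, 0]) cube([860, 200, 20]);
translate([20, 0, 540]) cube([860, 200, 20]);
translate([20, 0, 780]) cube([860, 200, 20]);
translate([20, 0, 1240]) cube([860, 200, 20]);
translate([20, 0, 1560]) cube([860, 200, 20]);
translate([880, 0, 0]) cube([20, 200, 1580]);


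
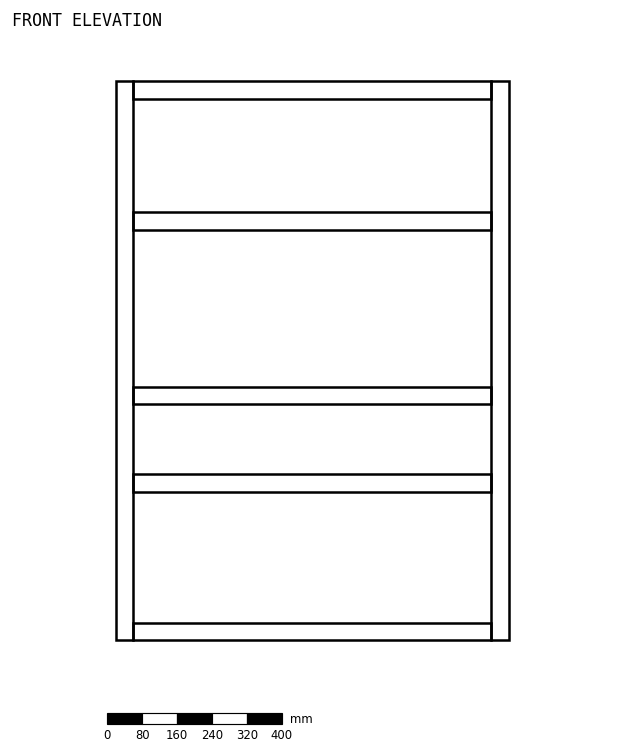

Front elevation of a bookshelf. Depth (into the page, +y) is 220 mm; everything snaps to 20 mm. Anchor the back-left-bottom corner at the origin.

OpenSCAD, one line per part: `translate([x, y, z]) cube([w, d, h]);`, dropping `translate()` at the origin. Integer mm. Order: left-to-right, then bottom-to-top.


cube([40, 220, 1280]);
translate([40, 0, 0]) cube([820, 220, 40]);
translate([40, 0, 340]) cube([820, 220, 40]);
translate([40, 0, 540]) cube([820, 220, 40]);
translate([40, 0, 940]) cube([820, 220, 40]);
translate([40, 0, 1240]) cube([820, 220, 40]);
translate([860, 0, 0]) cube([40, 220, 1280]);


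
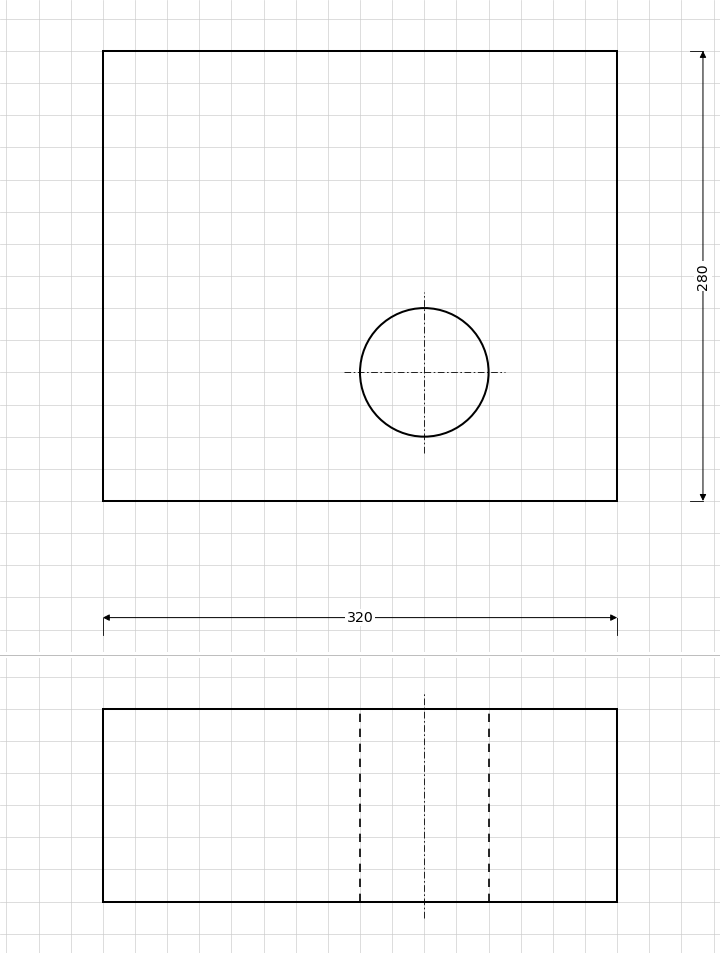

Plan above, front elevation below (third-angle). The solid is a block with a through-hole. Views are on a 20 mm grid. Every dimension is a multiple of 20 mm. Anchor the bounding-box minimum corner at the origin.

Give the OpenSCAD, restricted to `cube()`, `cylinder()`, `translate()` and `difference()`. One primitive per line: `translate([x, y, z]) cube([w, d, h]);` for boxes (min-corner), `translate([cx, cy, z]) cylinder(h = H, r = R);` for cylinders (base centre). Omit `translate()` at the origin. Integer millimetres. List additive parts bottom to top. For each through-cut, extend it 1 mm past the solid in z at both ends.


difference() {
  cube([320, 280, 120]);
  translate([200, 80, -1]) cylinder(h = 122, r = 40);
}
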